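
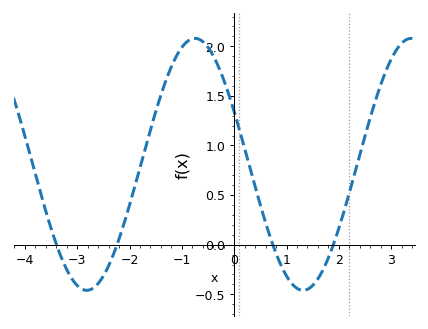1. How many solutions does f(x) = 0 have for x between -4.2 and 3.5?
4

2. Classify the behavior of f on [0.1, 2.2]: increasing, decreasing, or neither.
neither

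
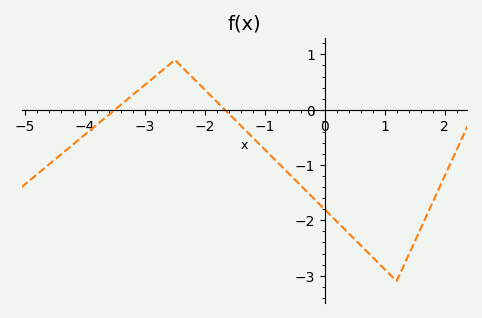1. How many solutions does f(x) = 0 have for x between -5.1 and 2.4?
2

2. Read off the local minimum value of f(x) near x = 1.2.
-3.1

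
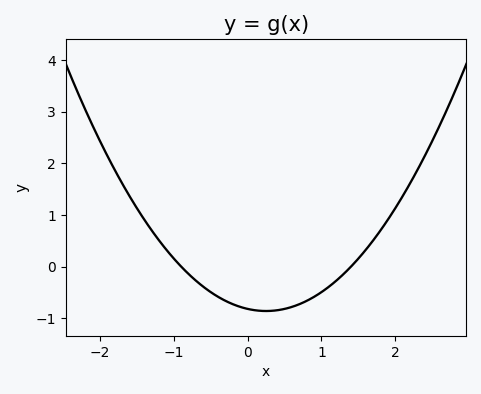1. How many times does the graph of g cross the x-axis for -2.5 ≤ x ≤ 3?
2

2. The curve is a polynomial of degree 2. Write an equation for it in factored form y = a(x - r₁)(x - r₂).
y = 0.65(x + 0.9)(x - 1.4)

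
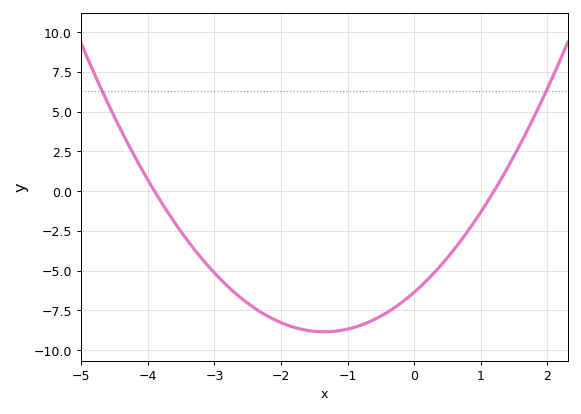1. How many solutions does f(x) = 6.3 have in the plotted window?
2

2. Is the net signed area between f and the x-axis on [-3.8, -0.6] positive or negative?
negative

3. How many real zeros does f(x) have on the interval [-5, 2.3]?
2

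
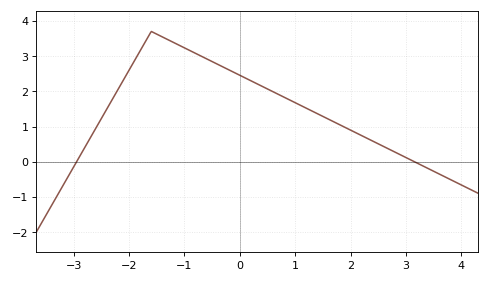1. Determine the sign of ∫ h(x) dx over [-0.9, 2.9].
positive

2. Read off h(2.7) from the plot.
0.354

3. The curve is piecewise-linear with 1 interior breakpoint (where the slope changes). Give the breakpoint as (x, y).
(-1.6, 3.7)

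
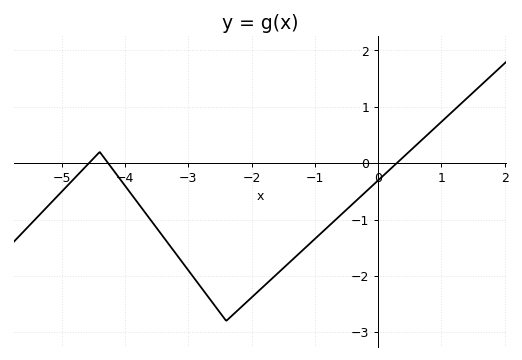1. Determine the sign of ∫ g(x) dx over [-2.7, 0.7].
negative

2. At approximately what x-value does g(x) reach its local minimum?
-2.4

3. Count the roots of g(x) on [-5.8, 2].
3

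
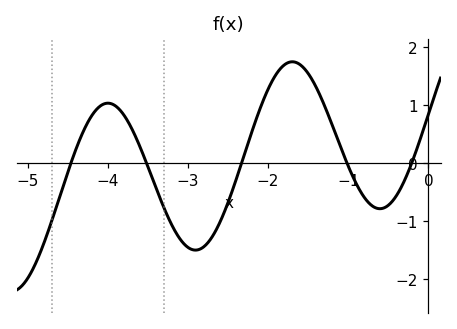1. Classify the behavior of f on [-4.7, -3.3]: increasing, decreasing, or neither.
neither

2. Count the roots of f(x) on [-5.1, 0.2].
5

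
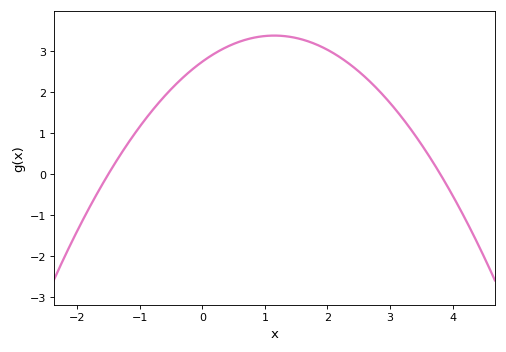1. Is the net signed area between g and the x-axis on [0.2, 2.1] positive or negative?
positive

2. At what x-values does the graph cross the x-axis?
-1.5, 3.8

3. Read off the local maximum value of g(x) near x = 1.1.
3.37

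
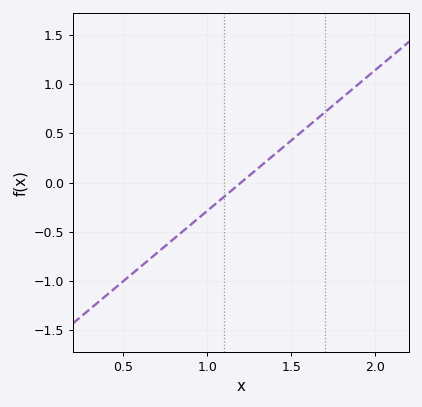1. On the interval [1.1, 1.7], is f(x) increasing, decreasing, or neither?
increasing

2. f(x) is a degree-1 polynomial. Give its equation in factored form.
y = 1.43(x - 1.2)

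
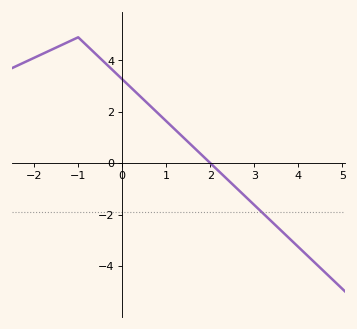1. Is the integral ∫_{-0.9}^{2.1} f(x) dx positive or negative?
positive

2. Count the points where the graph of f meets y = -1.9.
1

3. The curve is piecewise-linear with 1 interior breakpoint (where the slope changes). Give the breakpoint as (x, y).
(-1, 4.9)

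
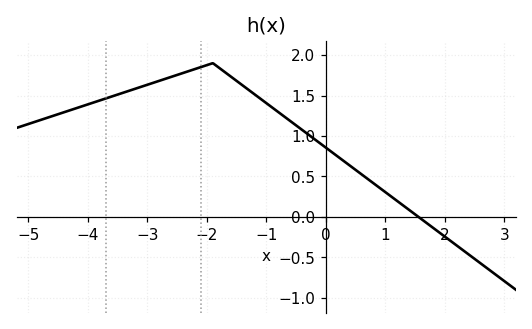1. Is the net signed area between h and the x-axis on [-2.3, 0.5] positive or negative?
positive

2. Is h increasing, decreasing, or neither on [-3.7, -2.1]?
increasing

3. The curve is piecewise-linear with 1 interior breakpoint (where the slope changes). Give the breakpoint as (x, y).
(-1.9, 1.9)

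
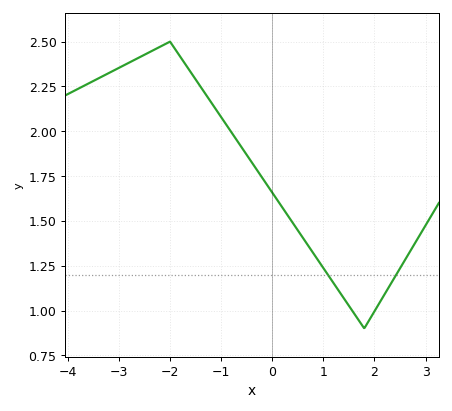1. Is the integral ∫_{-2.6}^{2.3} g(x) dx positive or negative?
positive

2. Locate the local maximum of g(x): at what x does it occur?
-2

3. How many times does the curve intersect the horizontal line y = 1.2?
2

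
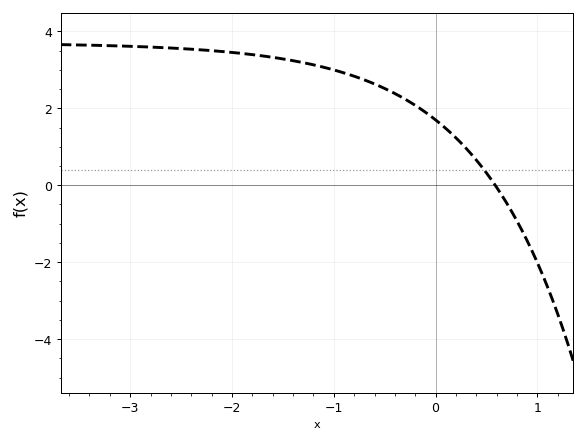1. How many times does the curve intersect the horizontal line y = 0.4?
1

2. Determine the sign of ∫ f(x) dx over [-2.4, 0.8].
positive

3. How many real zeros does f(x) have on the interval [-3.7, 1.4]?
1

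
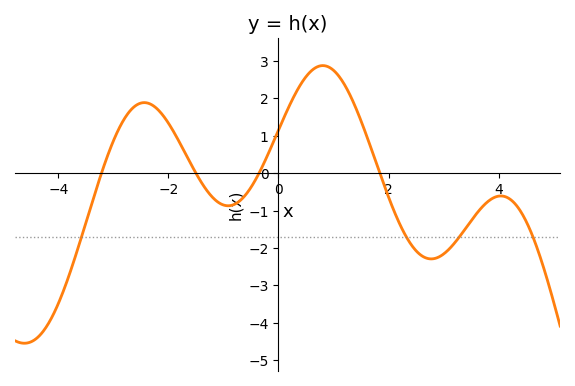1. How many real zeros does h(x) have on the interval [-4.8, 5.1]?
4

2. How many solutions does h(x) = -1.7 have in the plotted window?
4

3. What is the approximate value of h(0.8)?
2.88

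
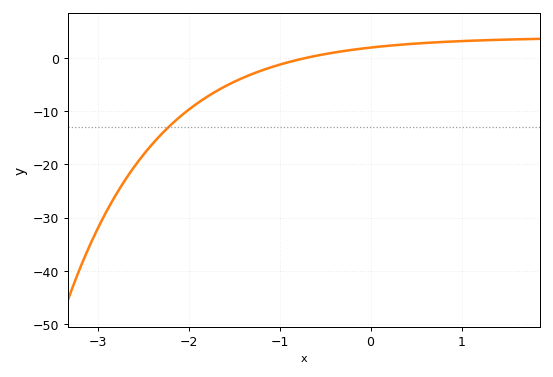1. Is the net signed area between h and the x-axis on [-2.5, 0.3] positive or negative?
negative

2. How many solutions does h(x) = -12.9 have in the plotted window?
1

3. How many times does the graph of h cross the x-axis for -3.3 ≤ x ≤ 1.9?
1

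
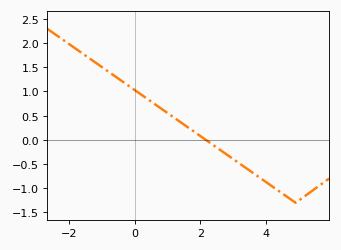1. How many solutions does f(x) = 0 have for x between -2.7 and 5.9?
1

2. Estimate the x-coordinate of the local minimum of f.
4.9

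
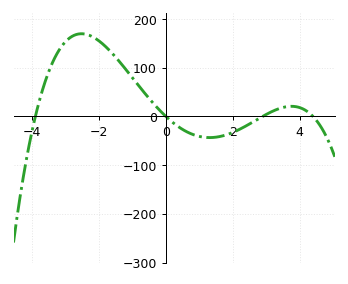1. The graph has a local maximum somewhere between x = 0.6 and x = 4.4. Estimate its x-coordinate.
3.76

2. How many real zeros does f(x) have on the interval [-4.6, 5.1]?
4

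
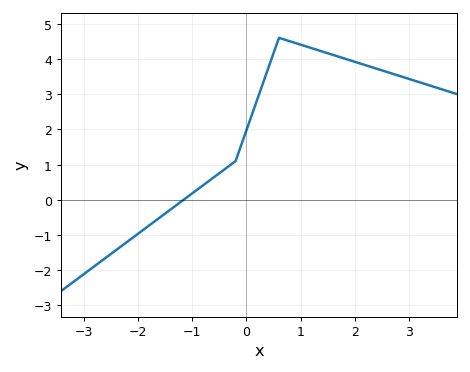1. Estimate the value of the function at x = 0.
2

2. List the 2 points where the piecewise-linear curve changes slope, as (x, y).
(-0.2, 1.1); (0.6, 4.6)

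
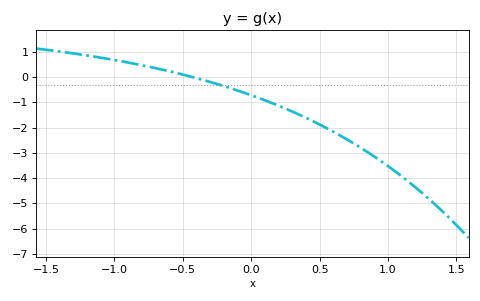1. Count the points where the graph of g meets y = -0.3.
1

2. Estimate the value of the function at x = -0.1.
-0.533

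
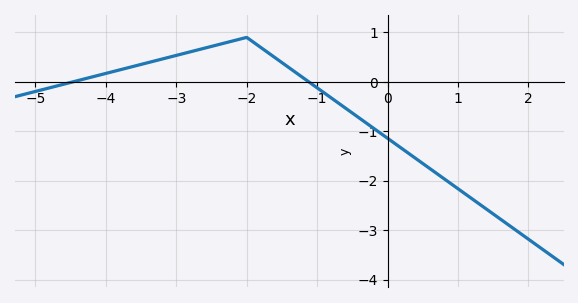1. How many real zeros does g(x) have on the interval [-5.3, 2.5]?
2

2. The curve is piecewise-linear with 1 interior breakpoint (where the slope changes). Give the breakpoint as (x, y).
(-2, 0.9)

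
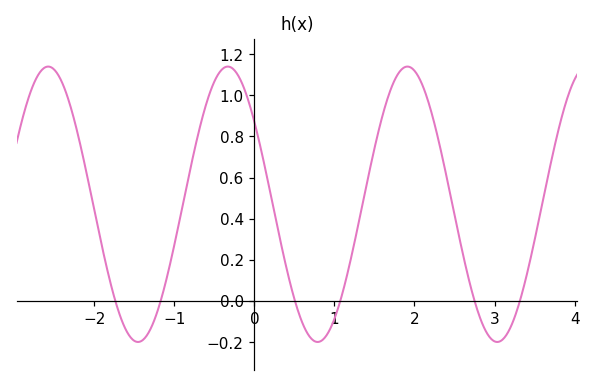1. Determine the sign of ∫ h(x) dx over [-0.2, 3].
positive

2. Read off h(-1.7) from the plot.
-0.047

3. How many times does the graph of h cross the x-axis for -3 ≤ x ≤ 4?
6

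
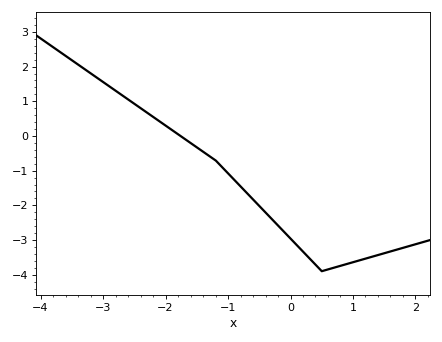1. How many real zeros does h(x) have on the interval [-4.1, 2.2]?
1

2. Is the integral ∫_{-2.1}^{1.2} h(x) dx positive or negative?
negative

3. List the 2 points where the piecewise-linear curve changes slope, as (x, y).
(-1.2, -0.7); (0.5, -3.9)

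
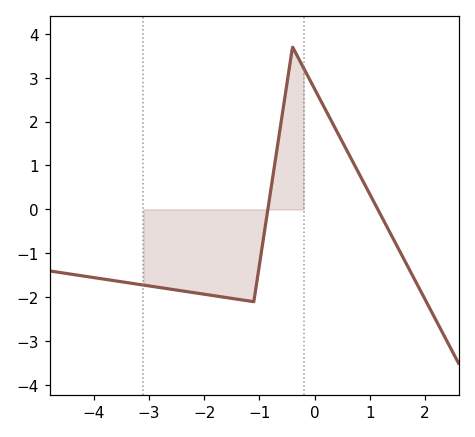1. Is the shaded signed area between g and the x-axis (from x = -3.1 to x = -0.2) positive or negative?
negative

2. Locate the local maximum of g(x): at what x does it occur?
-0.4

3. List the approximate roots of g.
-0.8, 1.1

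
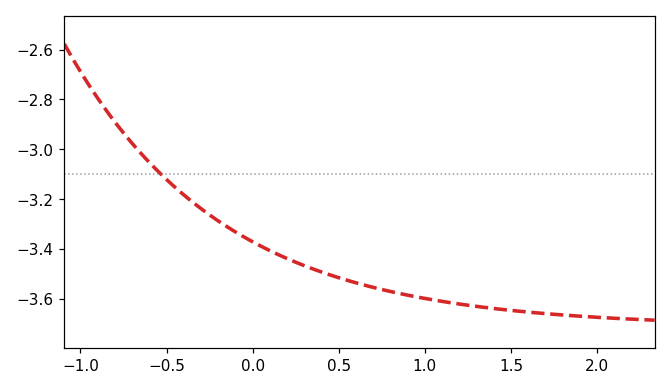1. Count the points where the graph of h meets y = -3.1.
1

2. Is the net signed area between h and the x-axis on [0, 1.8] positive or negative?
negative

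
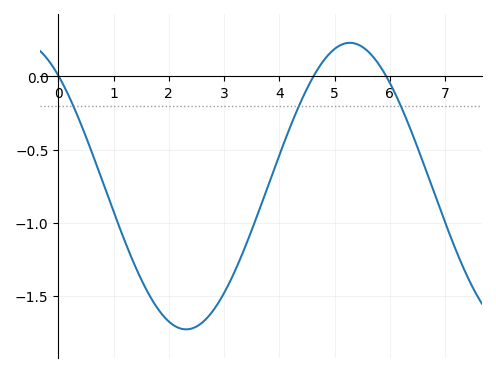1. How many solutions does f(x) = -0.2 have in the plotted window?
3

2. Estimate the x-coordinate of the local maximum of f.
5.28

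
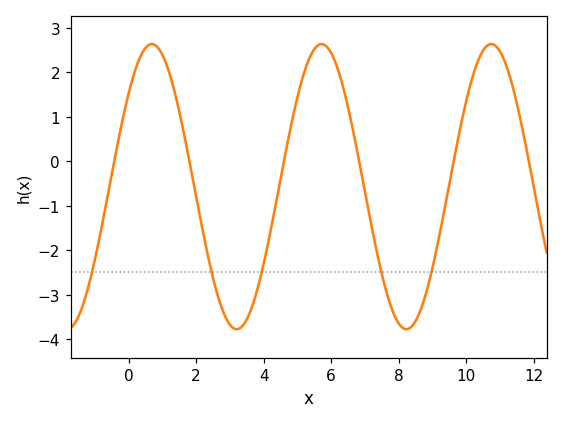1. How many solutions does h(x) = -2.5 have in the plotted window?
5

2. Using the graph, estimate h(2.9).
-3.55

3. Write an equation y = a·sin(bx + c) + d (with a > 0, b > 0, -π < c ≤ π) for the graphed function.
y = 3.21sin(1.25x + 0.71) - 0.57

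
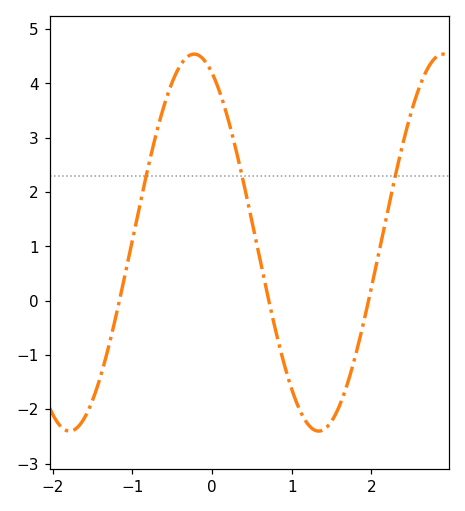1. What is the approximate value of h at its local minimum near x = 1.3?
-2.4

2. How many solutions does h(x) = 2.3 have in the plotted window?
3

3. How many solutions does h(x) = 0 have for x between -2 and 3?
3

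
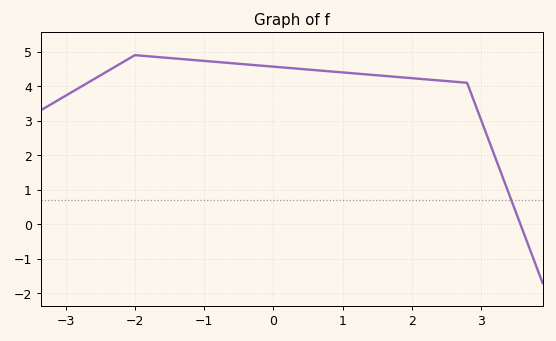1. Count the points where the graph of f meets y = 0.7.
1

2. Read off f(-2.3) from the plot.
4.55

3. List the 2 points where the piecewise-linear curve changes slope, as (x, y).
(-2, 4.9); (2.8, 4.1)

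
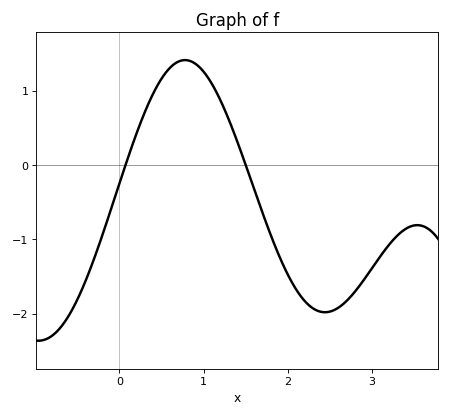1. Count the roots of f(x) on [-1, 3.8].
2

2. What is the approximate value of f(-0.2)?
-0.9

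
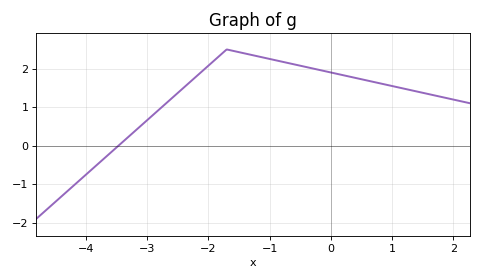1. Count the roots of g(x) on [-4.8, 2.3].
1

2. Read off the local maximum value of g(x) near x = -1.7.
2.5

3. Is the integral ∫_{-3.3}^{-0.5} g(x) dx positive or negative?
positive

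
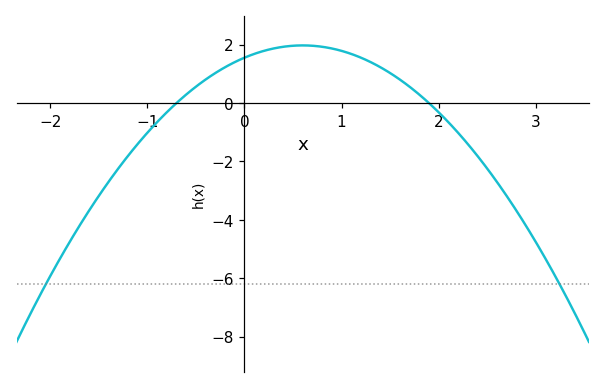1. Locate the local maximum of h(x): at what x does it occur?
0.6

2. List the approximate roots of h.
-0.7, 1.9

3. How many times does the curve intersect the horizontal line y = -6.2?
2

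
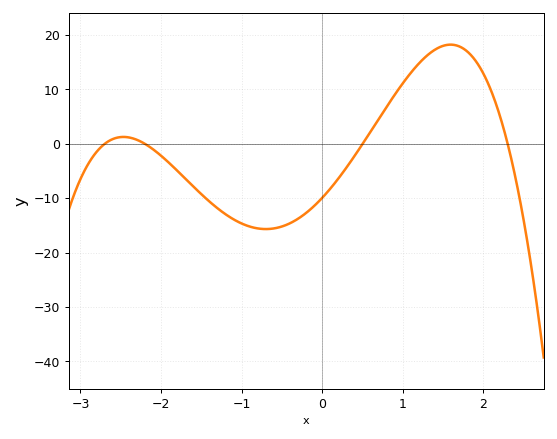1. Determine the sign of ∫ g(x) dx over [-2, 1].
negative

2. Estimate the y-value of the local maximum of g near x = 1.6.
18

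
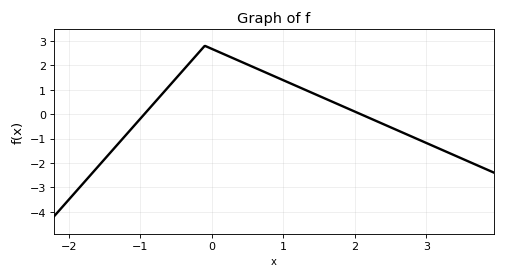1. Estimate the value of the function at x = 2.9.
-1.05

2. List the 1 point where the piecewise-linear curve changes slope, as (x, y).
(-0.1, 2.8)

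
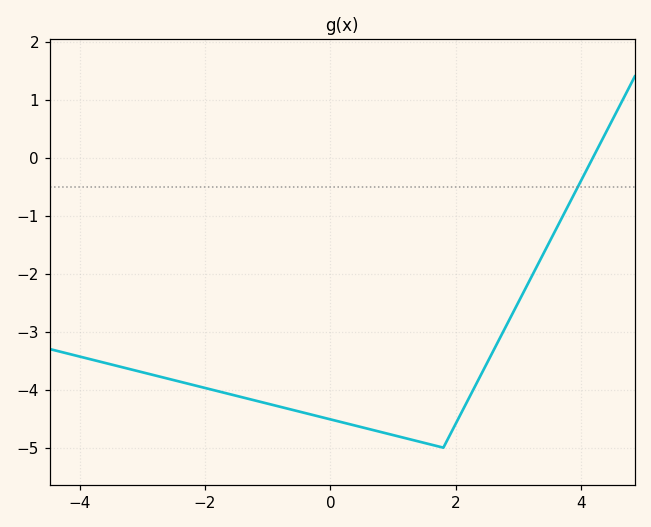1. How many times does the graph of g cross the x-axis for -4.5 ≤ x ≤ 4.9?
1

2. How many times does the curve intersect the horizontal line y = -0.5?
1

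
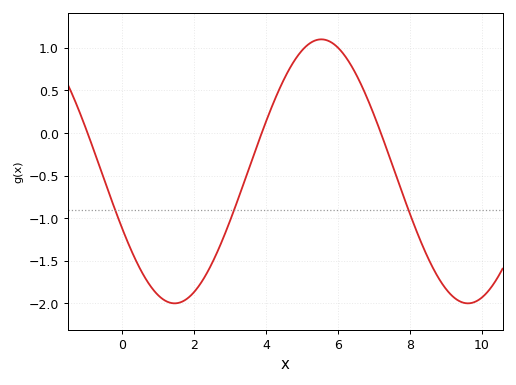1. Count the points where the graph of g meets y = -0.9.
3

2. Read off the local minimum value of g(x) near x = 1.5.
-2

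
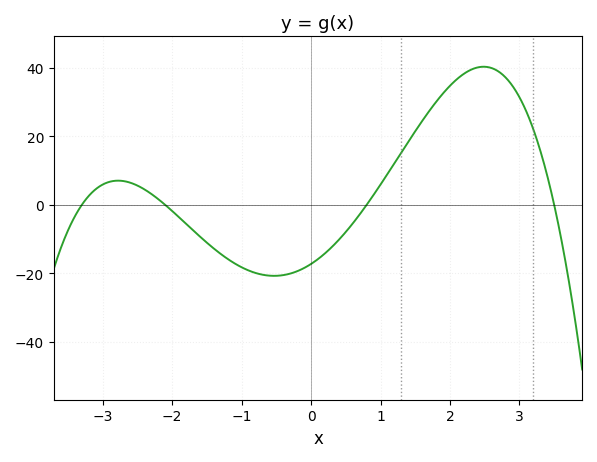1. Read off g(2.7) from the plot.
38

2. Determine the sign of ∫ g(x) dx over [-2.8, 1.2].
negative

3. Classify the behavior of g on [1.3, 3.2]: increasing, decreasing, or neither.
neither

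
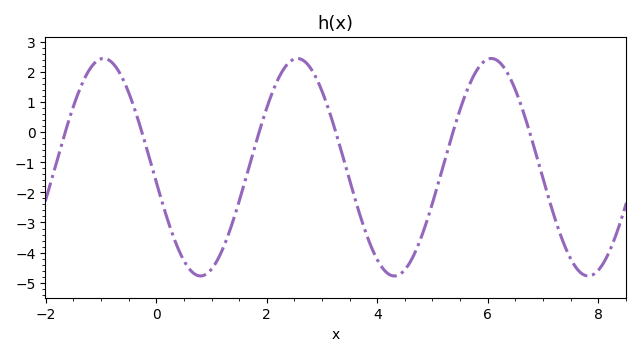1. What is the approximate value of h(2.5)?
2.4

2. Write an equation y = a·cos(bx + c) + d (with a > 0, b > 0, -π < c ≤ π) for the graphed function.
y = 3.62cos(1.8x + 1.7) - 1.16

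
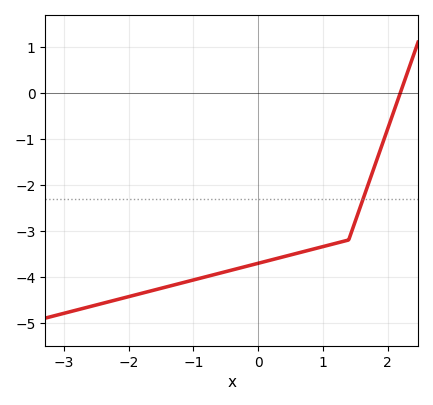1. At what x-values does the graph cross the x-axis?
2.2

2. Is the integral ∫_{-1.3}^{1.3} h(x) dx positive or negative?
negative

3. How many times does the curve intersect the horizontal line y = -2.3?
1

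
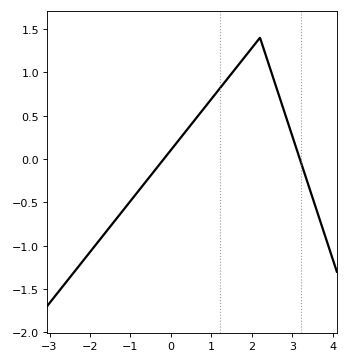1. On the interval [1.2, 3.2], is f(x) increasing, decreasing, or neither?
neither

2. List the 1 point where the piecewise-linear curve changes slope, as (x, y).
(2.2, 1.4)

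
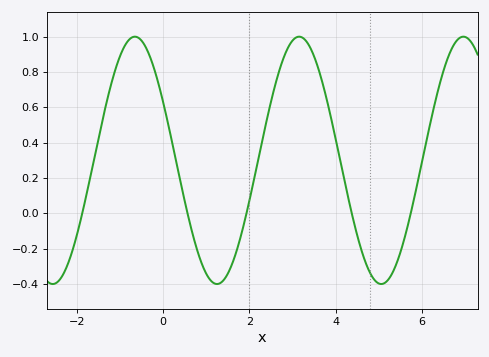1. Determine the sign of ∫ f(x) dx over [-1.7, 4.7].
positive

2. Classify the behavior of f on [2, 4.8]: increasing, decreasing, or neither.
neither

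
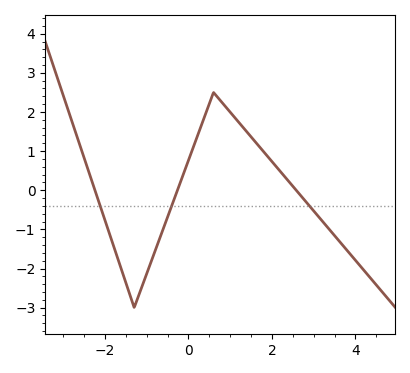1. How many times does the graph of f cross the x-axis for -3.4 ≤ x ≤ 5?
3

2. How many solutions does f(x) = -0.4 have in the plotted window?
3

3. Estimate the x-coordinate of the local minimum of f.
-1.4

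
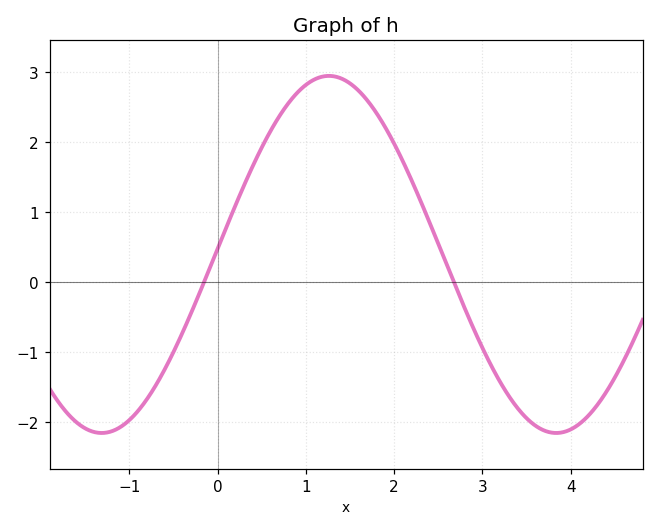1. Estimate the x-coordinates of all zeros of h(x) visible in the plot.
-0.2, 2.7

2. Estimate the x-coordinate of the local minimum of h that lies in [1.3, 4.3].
3.8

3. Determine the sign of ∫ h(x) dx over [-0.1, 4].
positive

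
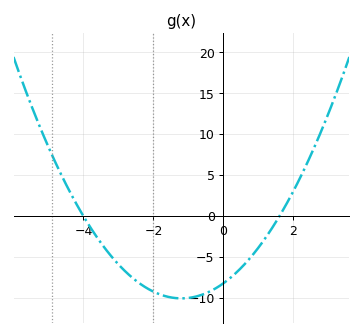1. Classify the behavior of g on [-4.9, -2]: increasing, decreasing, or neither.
decreasing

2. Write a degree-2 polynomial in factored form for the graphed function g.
y = 1.28(x + 4)(x - 1.6)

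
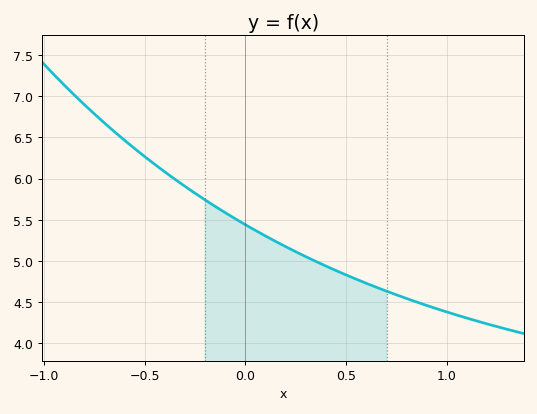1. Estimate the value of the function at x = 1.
4.4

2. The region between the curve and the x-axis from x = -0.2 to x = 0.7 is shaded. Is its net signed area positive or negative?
positive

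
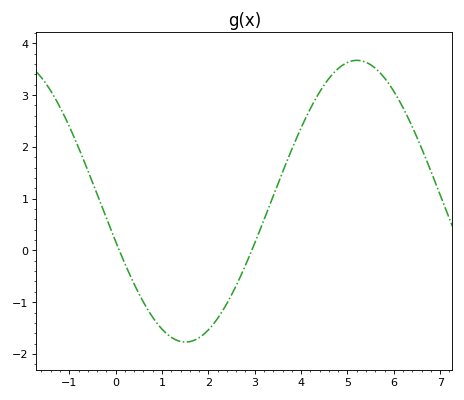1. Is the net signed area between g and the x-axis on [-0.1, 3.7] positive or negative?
negative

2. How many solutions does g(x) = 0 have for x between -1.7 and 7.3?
2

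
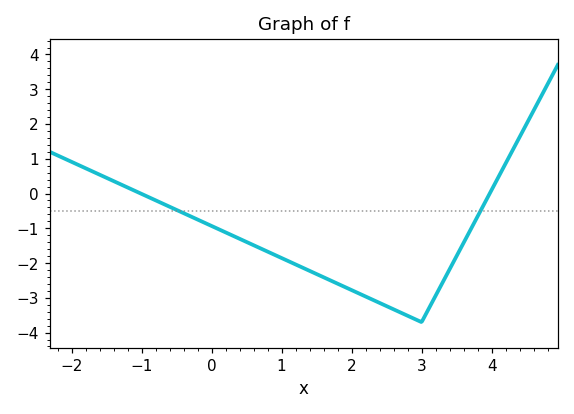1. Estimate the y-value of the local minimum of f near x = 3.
-3.7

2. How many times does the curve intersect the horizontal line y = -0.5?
2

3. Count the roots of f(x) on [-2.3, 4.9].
2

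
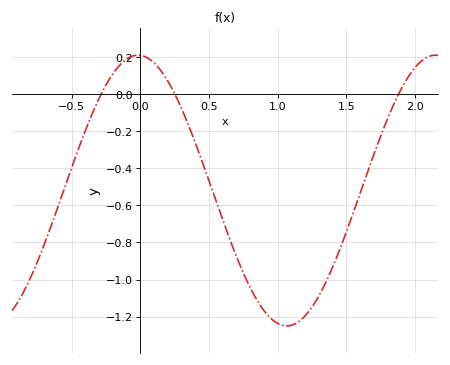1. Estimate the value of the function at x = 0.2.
0.07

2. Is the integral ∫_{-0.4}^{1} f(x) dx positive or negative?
negative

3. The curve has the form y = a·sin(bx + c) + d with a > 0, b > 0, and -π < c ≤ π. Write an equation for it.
y = 0.73sin(2.9x + 1.62) - 0.52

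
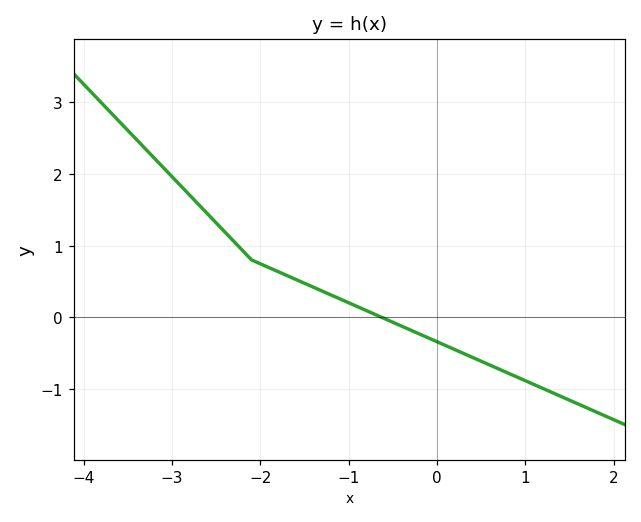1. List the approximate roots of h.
-0.63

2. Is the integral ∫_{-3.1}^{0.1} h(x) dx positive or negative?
positive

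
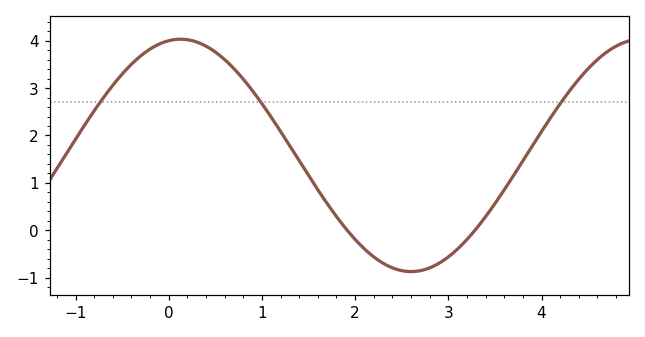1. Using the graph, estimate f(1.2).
2.1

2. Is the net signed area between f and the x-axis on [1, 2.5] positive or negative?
positive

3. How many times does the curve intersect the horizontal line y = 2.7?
3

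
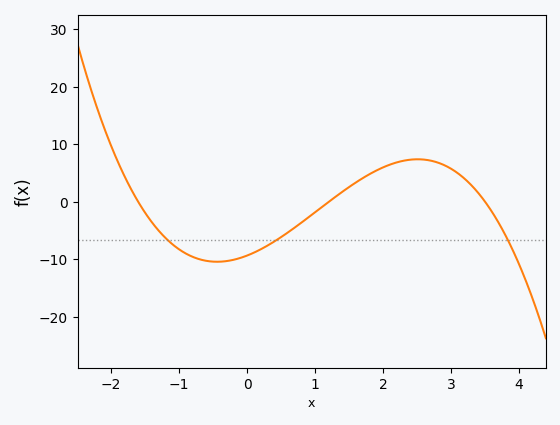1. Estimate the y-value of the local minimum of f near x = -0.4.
-10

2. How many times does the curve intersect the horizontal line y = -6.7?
3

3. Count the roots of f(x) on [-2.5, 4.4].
3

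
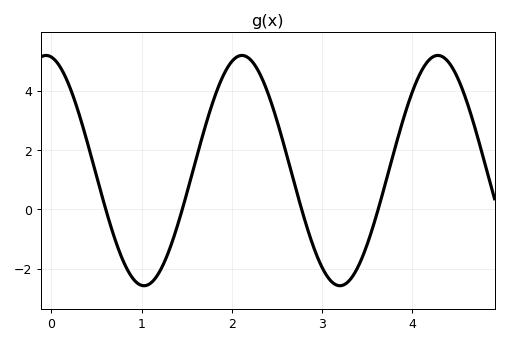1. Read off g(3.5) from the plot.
-1.22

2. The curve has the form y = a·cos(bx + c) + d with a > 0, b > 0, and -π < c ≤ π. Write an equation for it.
y = 3.88cos(2.89x + 0.172) + 1.31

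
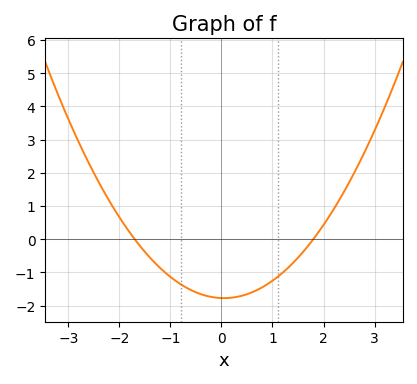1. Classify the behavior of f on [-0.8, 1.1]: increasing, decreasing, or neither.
neither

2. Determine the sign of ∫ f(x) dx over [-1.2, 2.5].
negative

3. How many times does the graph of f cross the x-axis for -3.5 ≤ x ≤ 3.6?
2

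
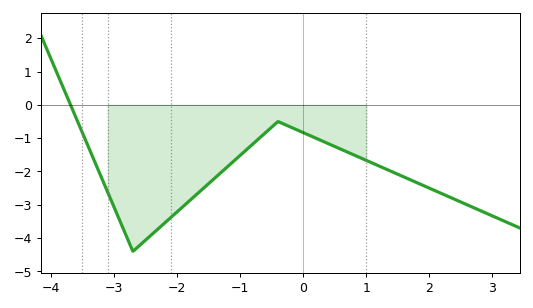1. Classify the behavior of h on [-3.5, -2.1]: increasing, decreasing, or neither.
neither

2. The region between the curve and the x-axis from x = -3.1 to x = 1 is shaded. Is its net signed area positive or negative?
negative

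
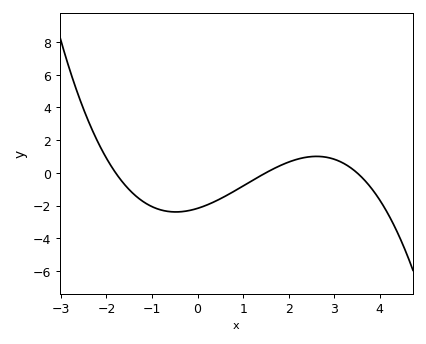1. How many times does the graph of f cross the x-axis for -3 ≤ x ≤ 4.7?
3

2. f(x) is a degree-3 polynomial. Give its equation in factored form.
y = -0.23(x + 1.8)(x - 1.5)(x - 3.5)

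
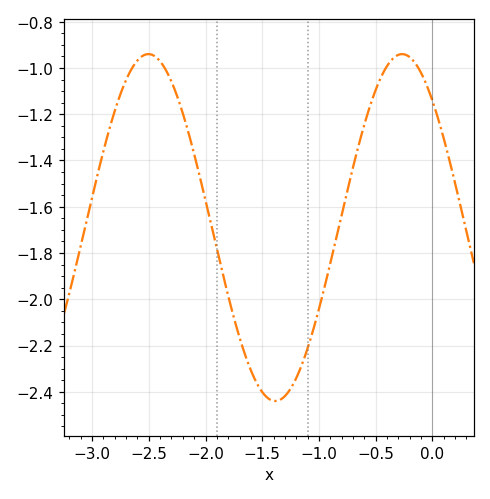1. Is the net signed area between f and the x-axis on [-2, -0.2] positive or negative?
negative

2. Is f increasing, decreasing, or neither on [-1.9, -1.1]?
neither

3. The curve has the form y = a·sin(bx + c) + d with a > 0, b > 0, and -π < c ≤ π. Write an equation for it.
y = 0.75sin(2.8x + 2.3) - 1.69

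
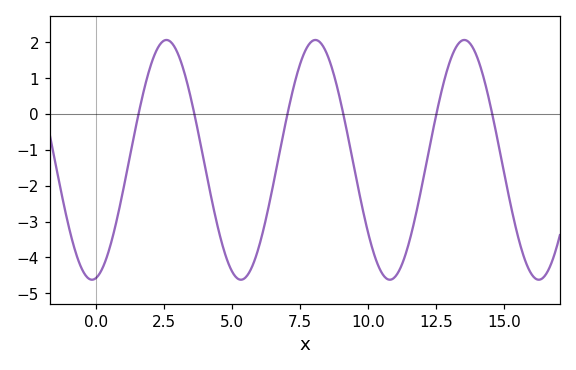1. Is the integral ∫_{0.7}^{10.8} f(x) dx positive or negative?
negative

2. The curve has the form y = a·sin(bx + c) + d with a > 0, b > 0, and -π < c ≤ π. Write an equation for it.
y = 3.34sin(1.1x - 1.4) - 1.28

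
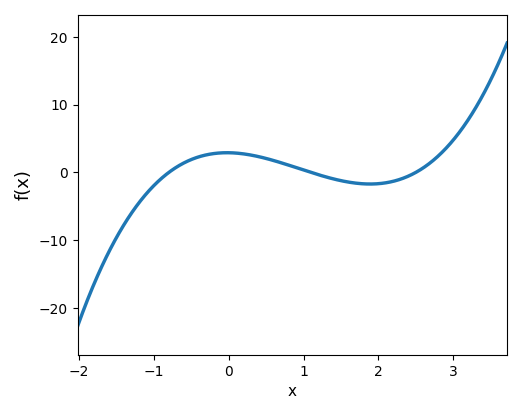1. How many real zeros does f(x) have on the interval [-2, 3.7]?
3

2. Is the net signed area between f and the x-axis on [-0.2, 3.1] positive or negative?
positive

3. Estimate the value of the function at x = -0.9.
-0.898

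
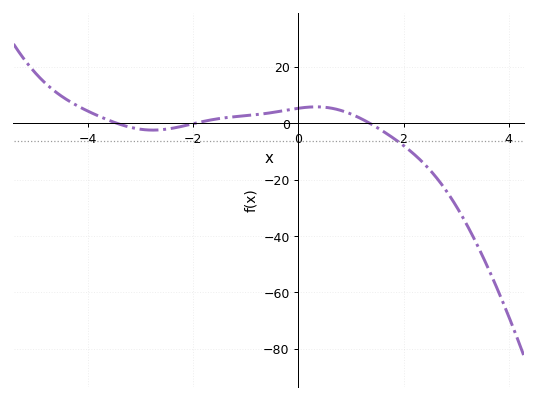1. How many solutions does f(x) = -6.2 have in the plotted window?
1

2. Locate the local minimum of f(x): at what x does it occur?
-2.76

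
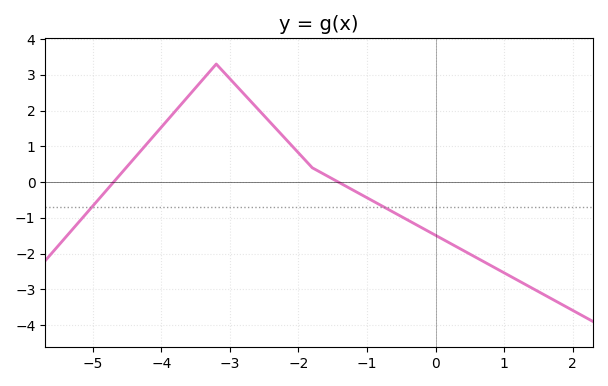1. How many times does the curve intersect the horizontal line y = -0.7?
2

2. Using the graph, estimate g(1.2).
-2.7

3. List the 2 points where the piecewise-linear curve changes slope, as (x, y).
(-3.2, 3.3); (-1.8, 0.4)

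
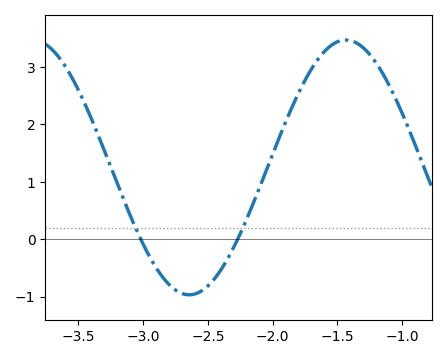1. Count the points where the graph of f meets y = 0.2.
2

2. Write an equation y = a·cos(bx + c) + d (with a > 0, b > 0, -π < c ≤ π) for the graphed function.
y = 2.22cos(2.6x - 2.55) + 1.25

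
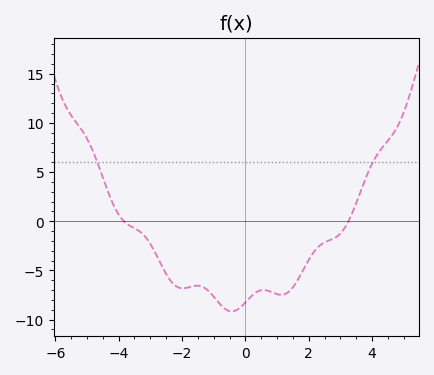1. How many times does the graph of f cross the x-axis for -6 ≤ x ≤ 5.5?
2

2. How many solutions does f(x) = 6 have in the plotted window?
2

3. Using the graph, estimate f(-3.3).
-1.13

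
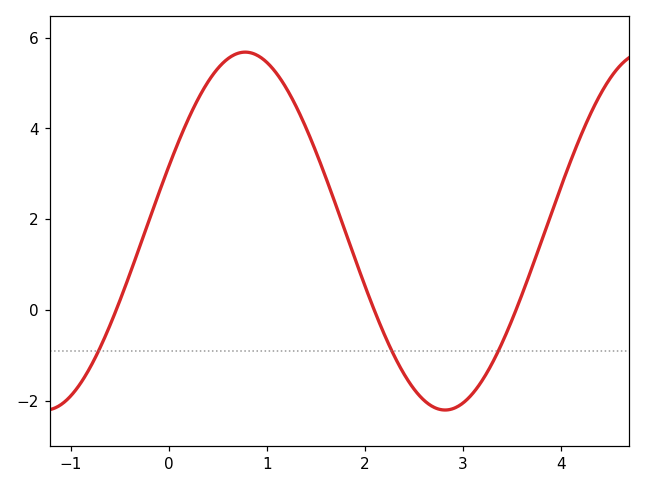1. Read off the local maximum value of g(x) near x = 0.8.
5.6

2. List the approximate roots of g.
-0.5, 2.1, 3.5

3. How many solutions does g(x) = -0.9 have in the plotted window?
3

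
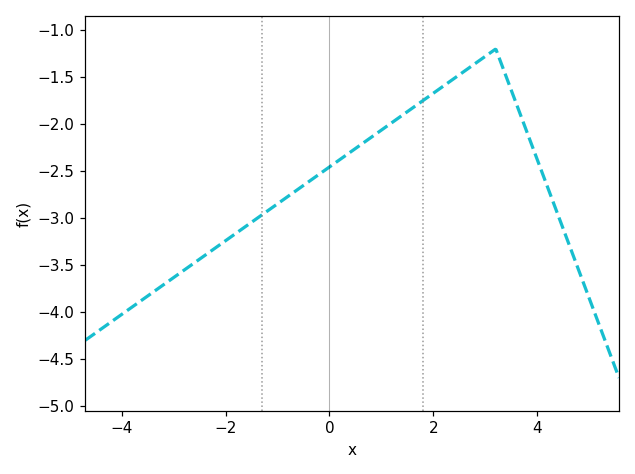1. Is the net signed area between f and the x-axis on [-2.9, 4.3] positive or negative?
negative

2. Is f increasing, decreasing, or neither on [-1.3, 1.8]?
increasing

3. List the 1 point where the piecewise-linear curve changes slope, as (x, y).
(3.2, -1.2)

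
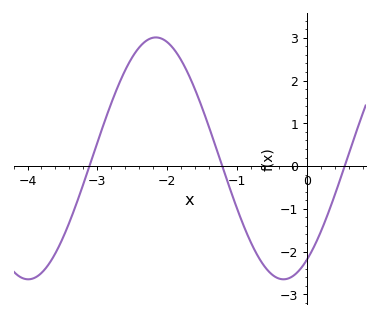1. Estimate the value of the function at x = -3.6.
-2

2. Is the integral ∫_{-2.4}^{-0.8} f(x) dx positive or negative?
positive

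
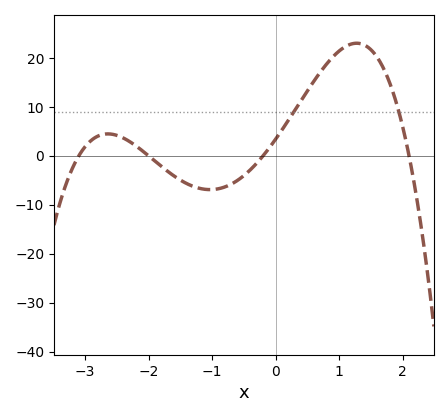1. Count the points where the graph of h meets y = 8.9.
2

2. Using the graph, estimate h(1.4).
22.6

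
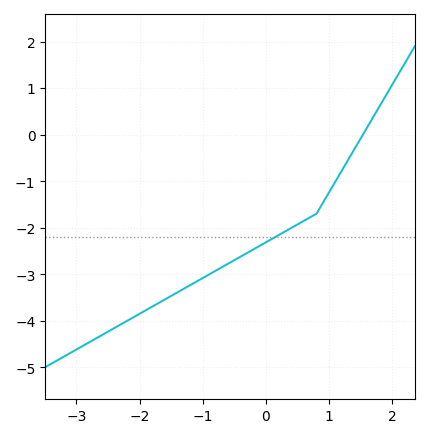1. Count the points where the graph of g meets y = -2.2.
1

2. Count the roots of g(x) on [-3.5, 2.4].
1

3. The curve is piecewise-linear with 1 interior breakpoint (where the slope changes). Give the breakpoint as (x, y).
(0.8, -1.7)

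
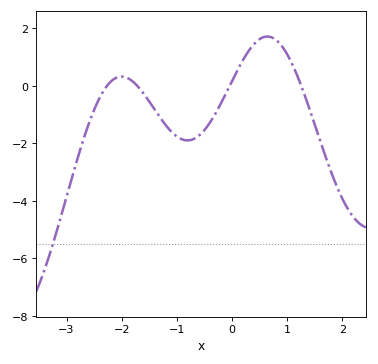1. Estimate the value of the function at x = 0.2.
0.891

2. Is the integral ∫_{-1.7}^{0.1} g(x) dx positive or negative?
negative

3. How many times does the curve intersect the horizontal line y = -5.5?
1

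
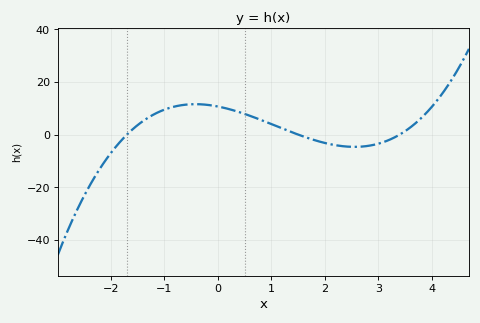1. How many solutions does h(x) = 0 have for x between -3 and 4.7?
3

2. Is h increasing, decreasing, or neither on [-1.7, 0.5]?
neither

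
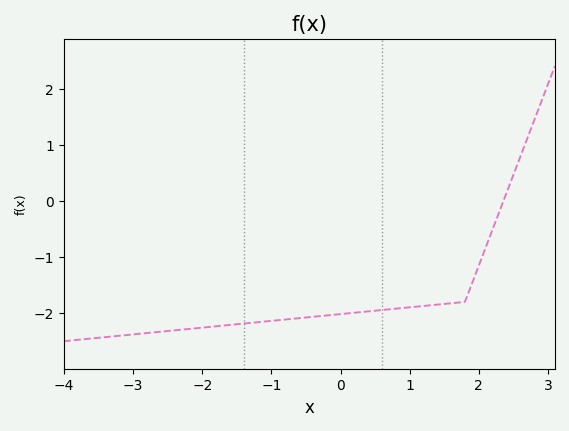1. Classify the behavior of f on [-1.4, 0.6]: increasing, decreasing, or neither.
increasing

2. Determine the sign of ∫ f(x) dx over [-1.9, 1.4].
negative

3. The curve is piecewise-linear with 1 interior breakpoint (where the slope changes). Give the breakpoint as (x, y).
(1.8, -1.8)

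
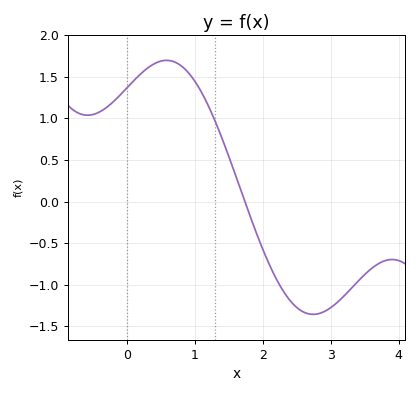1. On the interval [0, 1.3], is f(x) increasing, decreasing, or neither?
neither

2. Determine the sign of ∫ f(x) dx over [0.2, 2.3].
positive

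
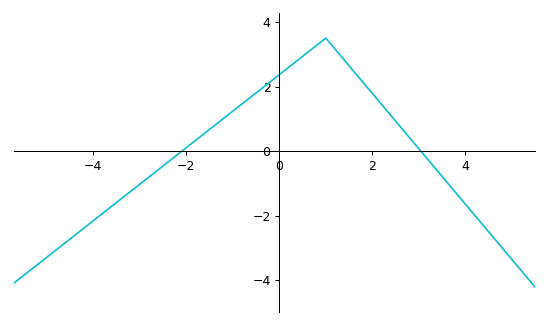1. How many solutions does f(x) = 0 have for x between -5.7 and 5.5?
2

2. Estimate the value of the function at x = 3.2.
-0.2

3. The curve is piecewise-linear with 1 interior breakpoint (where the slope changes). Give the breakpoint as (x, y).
(1, 3.5)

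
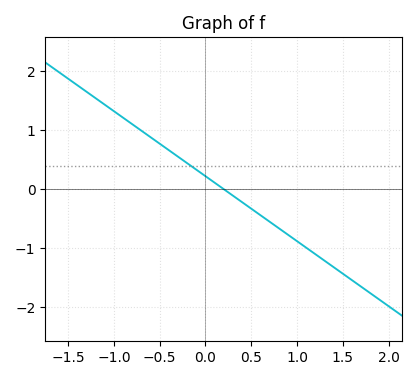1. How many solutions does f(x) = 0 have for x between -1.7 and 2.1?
1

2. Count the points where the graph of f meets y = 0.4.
1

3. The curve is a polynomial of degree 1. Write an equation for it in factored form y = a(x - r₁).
y = -1.1(x - 0.2)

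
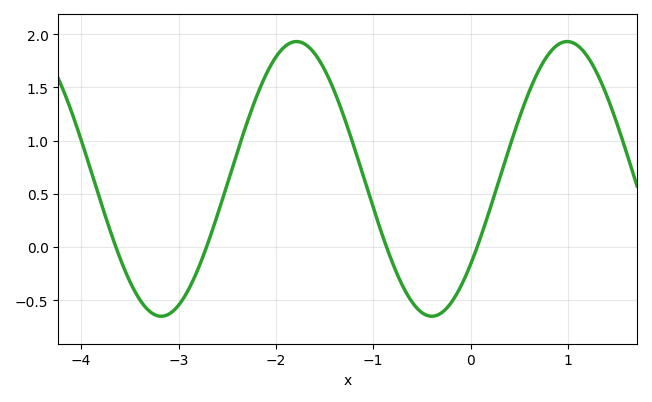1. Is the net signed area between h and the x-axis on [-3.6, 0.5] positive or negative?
positive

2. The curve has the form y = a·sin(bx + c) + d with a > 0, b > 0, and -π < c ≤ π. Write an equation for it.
y = 1.29sin(2.26x - 0.672) + 0.64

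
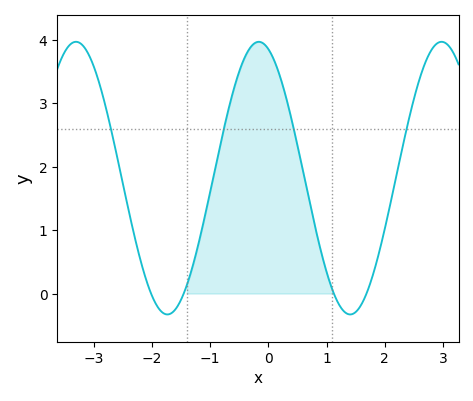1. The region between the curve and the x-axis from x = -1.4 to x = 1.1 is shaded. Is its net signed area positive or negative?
positive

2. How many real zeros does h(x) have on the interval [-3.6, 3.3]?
4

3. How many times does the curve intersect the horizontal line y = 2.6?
4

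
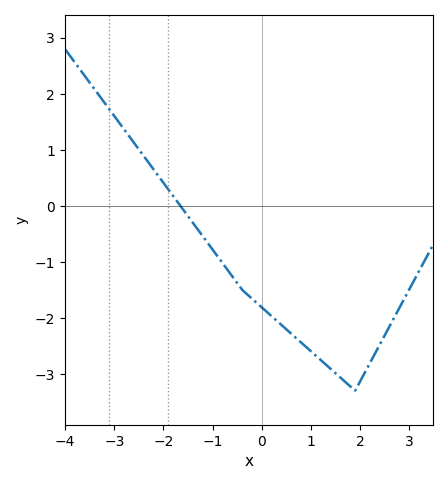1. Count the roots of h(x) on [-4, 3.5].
1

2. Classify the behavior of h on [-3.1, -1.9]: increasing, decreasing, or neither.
decreasing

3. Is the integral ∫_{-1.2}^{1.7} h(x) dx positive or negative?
negative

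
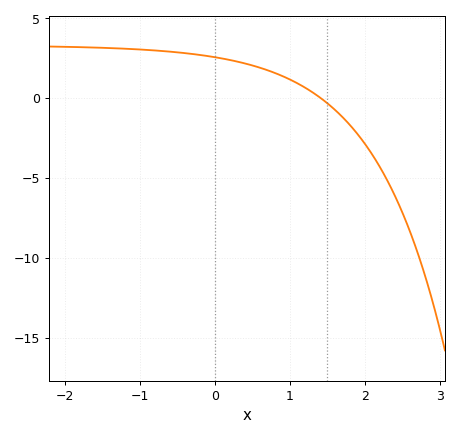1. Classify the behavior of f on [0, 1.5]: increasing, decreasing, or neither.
decreasing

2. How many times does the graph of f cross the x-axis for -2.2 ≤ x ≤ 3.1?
1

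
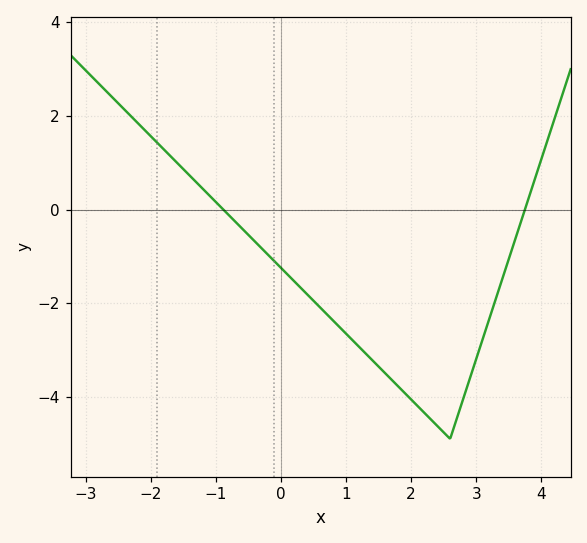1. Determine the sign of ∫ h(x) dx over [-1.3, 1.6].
negative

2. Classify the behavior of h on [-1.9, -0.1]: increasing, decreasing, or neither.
decreasing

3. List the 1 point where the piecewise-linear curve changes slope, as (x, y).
(2.6, -4.9)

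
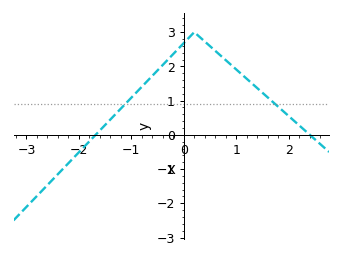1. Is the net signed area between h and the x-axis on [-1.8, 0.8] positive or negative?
positive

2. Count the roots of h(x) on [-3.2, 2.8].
2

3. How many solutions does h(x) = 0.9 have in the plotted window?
2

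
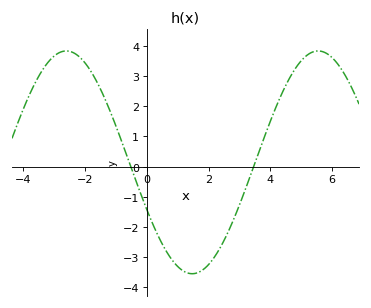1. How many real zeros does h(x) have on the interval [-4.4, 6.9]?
2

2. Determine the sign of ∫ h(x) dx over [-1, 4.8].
negative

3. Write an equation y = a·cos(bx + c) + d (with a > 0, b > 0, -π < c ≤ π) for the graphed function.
y = 3.7cos(0.77x + 2) + 0.14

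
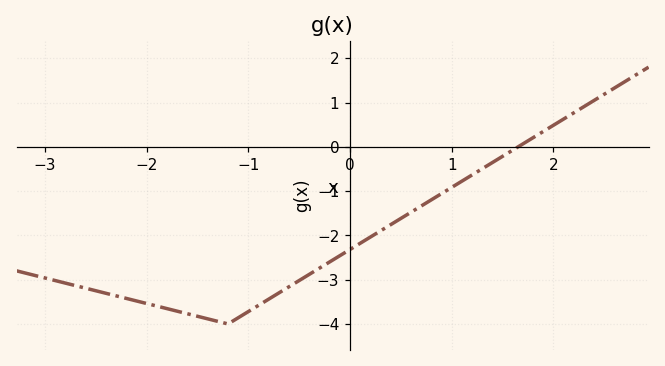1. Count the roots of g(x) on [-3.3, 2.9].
1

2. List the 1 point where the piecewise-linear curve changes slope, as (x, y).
(-1.2, -4)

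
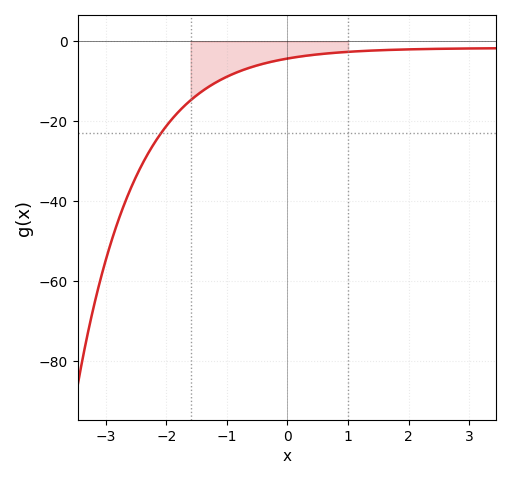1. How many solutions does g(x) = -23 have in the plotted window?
1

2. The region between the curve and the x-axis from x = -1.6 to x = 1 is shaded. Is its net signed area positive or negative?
negative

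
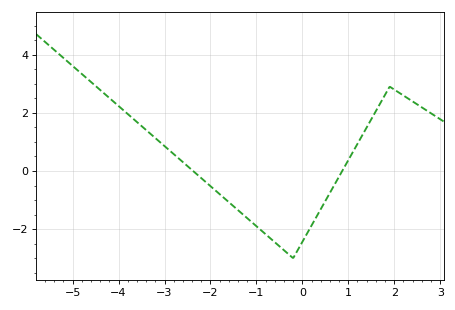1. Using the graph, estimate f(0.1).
-2.16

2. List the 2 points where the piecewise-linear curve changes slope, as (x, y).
(-0.2, -3); (1.9, 2.9)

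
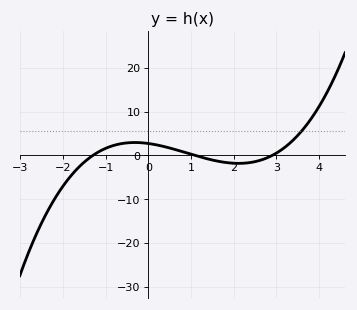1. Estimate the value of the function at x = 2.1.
-1.8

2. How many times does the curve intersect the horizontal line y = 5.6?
1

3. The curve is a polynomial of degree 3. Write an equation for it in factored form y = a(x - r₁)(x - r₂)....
y = 0.66(x + 1.3)(x - 1.1)(x - 2.9)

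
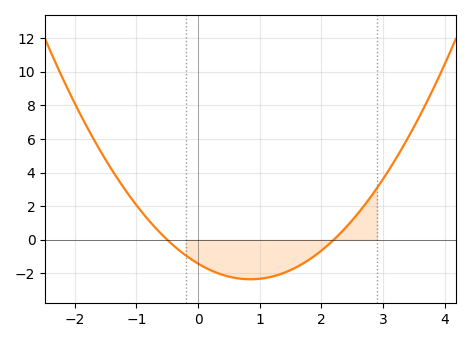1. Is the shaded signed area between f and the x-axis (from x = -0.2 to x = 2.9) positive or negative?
negative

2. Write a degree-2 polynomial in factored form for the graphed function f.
y = 1.29(x + 0.5)(x - 2.2)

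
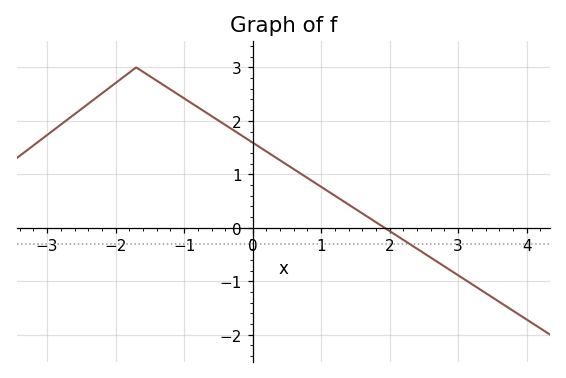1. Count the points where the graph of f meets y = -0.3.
1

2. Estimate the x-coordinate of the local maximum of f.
-1.8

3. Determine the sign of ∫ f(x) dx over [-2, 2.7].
positive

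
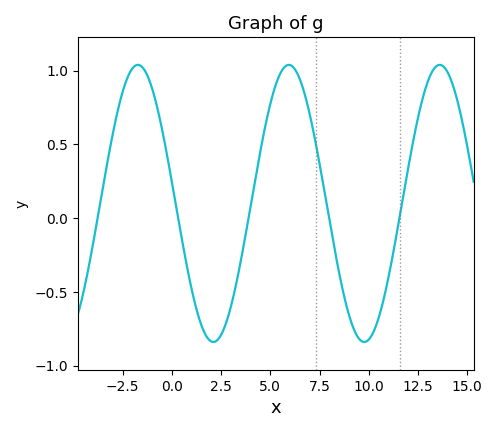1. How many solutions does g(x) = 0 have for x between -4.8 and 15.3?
5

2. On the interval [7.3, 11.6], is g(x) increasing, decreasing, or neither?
neither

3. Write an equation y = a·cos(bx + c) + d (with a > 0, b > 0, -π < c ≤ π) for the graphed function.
y = 0.94cos(0.82x + 1.41) + 0.1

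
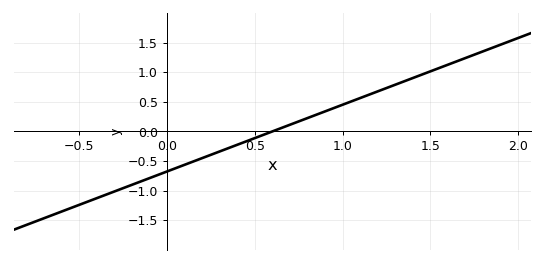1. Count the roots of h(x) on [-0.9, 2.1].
1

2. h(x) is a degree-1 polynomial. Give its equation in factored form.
y = 1.13(x - 0.6)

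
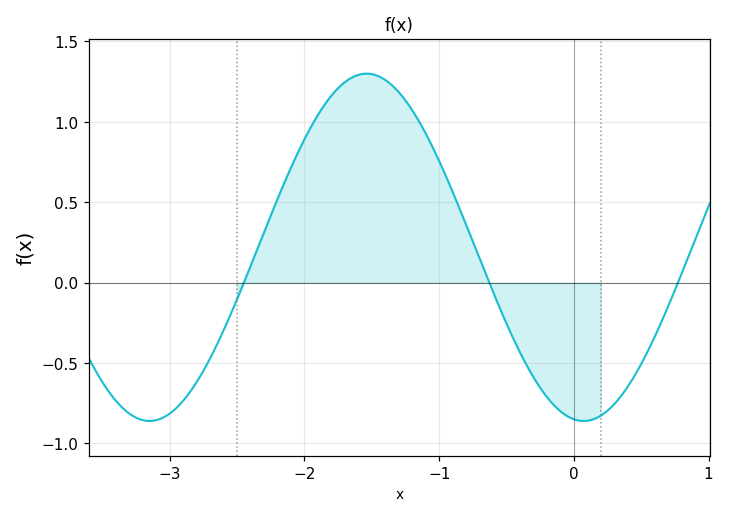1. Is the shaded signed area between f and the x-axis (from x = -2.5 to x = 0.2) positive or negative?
positive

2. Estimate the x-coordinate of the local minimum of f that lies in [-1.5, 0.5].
0.072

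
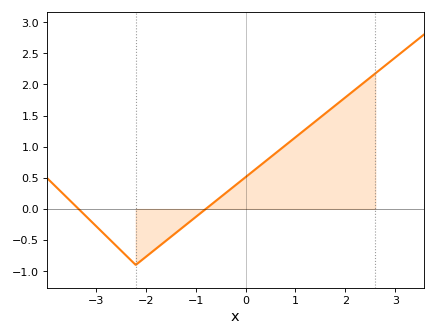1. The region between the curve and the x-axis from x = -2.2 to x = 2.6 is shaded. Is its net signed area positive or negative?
positive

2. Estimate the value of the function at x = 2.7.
2.24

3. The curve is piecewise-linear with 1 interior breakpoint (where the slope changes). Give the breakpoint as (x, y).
(-2.2, -0.9)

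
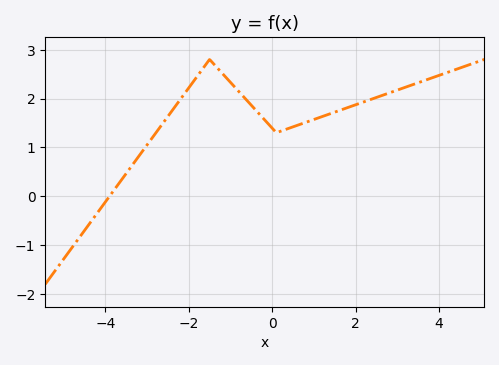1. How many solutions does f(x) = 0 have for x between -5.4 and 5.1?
1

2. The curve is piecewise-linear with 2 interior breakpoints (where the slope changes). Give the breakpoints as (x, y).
(-1.5, 2.8); (0.1, 1.3)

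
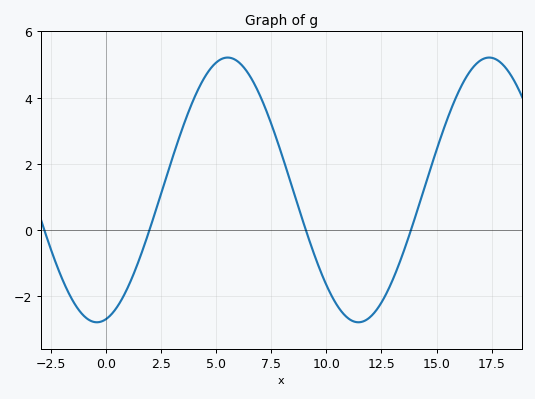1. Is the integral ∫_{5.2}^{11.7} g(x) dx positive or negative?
positive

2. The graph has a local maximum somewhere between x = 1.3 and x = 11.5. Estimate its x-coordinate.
5.53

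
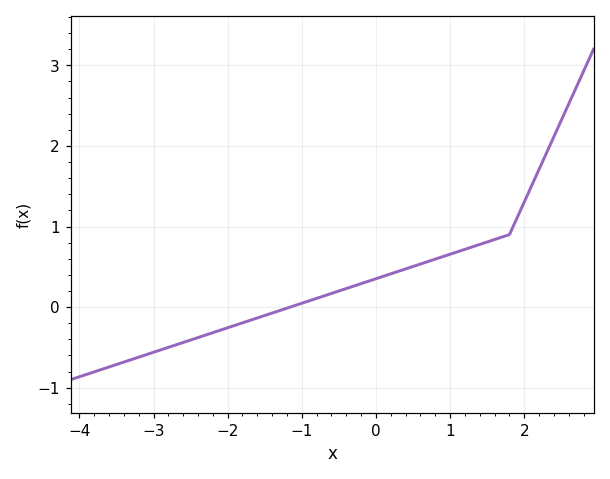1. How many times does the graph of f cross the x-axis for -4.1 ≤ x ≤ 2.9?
1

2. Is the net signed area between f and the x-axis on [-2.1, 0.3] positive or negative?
positive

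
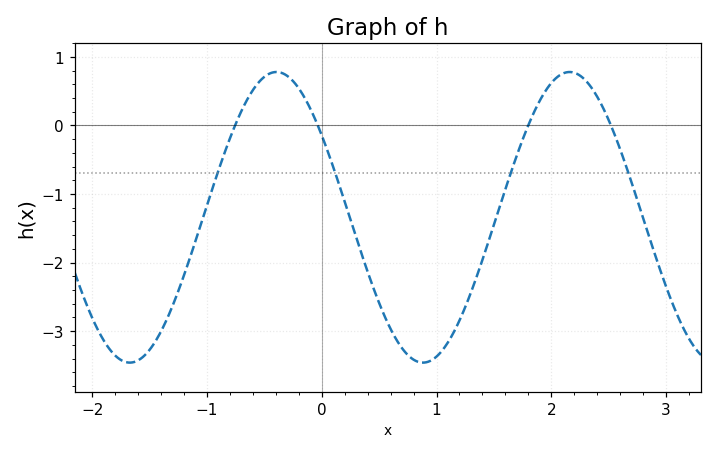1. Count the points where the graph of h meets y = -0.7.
4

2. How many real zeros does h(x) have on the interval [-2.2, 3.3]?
4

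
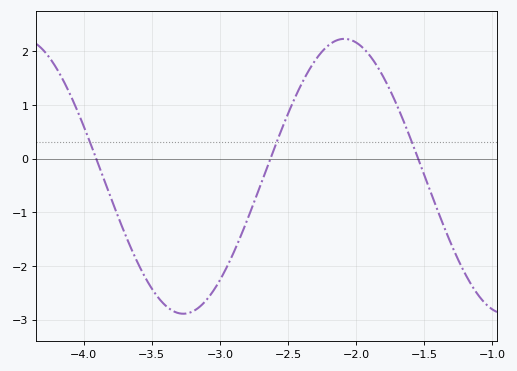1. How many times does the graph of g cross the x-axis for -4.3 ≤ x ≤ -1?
3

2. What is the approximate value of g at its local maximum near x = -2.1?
2.23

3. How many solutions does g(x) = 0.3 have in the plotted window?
3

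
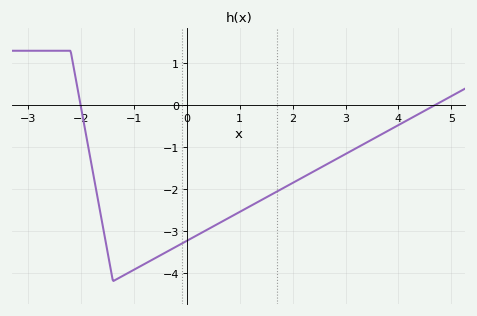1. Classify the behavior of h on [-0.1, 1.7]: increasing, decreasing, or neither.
increasing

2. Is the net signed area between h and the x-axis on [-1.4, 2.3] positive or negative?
negative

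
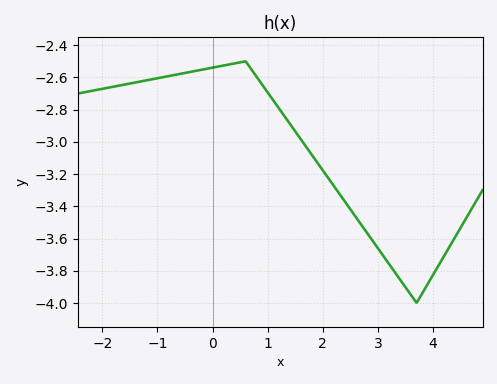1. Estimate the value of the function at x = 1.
-2.7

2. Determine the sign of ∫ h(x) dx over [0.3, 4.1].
negative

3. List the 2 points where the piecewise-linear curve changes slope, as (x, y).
(0.6, -2.5); (3.7, -4)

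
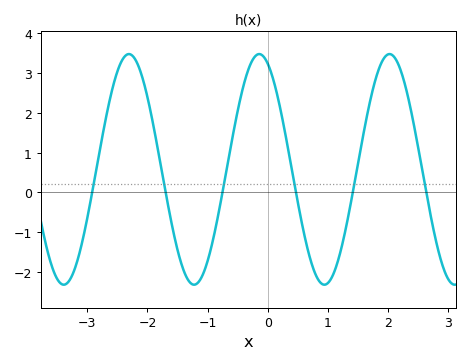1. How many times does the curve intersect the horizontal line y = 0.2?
6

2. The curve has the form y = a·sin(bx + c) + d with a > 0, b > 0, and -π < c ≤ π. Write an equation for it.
y = 2.9sin(2.9x + 2) + 0.58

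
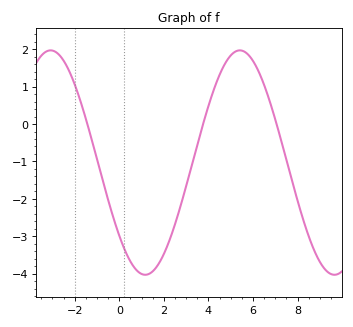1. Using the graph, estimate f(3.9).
0.289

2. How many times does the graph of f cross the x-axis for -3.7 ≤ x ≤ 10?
3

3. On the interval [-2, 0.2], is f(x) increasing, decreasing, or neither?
decreasing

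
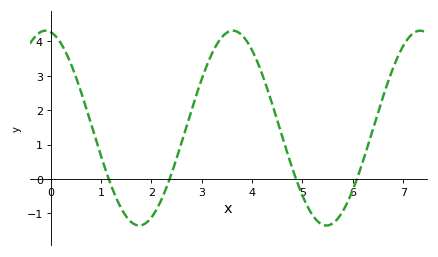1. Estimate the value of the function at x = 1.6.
-1.2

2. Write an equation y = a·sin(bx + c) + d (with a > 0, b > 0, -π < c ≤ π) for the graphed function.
y = 2.83sin(1.7x + 1.7) + 1.48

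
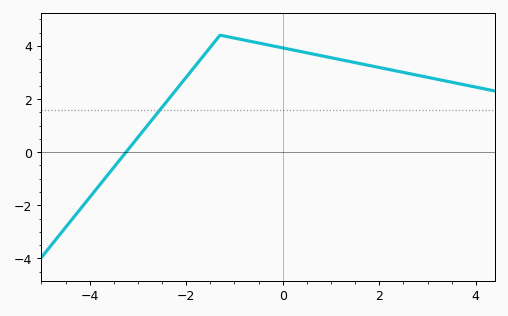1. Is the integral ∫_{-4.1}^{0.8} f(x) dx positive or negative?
positive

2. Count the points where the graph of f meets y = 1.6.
1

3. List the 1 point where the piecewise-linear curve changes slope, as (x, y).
(-1.3, 4.4)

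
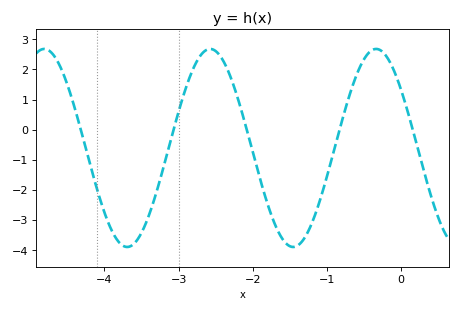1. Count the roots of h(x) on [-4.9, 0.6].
5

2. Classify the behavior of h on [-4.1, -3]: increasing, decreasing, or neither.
neither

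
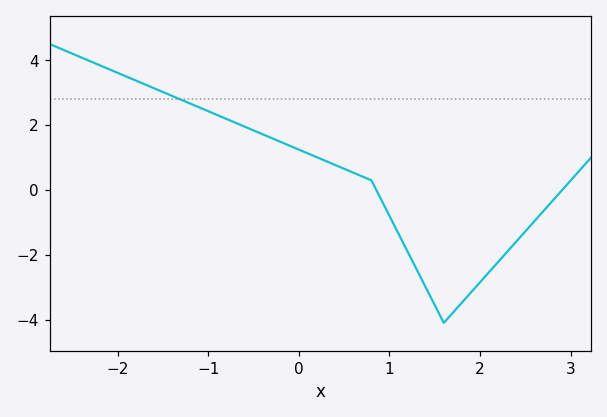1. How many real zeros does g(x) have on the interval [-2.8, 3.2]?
2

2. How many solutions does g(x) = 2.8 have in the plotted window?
1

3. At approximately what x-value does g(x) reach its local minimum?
1.6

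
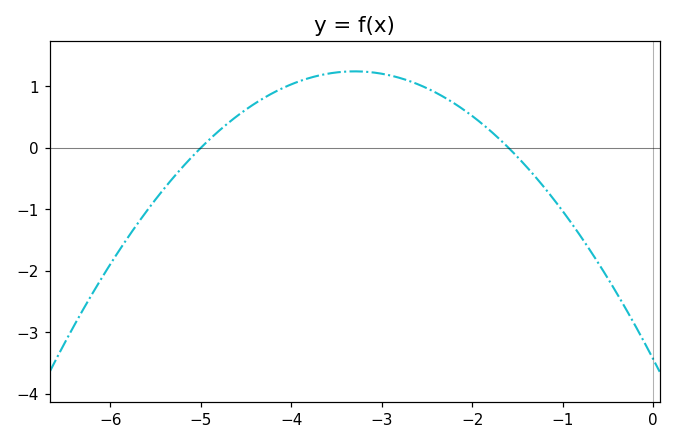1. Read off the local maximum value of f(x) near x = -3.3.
1.24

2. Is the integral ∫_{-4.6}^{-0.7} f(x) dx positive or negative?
positive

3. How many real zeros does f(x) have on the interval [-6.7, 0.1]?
2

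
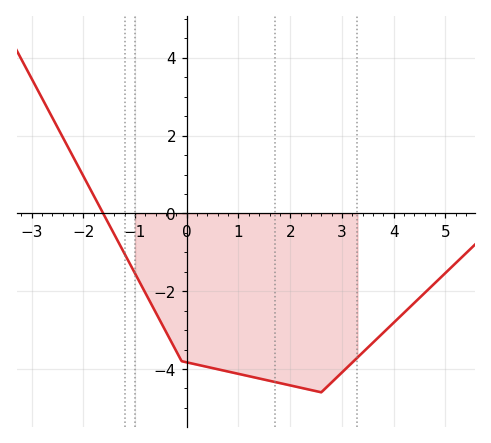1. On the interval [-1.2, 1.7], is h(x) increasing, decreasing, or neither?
decreasing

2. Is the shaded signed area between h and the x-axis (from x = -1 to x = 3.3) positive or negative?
negative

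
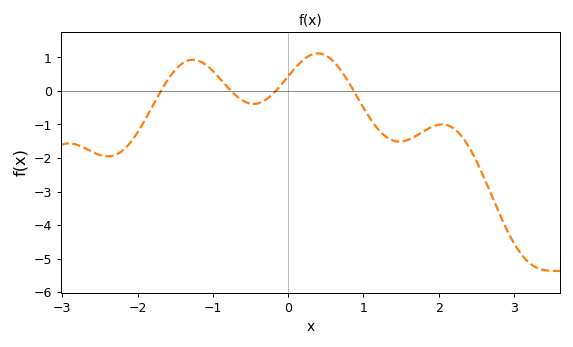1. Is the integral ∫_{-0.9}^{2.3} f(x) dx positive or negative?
negative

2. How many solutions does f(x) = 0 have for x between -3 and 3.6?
4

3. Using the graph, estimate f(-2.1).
-1.6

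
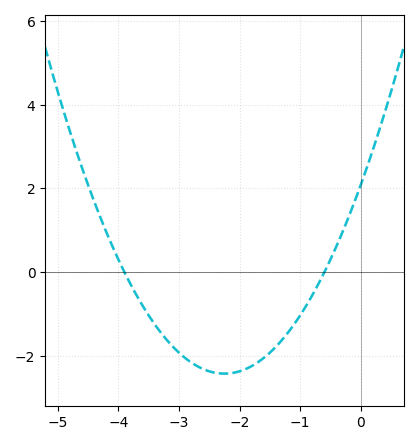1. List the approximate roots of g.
-3.9, -0.6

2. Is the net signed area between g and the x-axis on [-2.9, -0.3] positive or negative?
negative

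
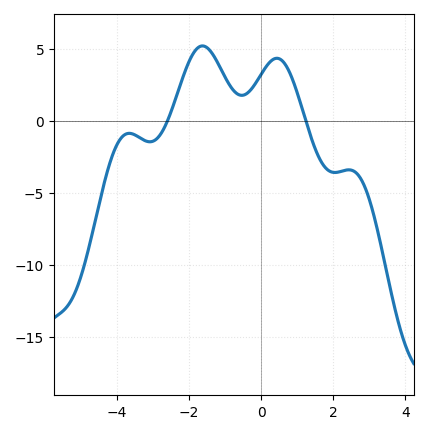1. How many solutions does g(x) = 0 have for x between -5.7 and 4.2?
2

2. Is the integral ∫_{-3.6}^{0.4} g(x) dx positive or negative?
positive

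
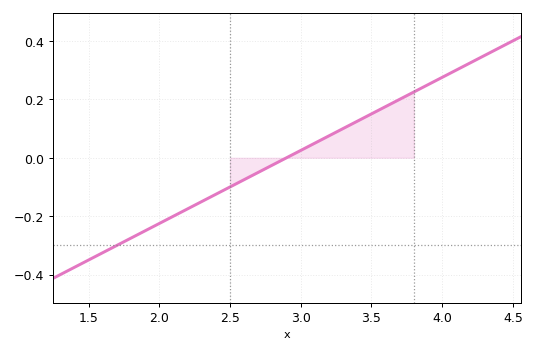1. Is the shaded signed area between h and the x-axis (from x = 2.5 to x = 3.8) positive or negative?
positive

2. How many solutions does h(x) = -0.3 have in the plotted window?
1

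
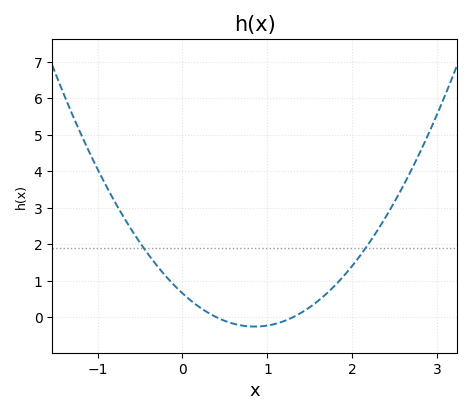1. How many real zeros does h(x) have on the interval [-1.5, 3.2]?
2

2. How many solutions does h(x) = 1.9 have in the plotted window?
2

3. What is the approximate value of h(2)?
1.4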